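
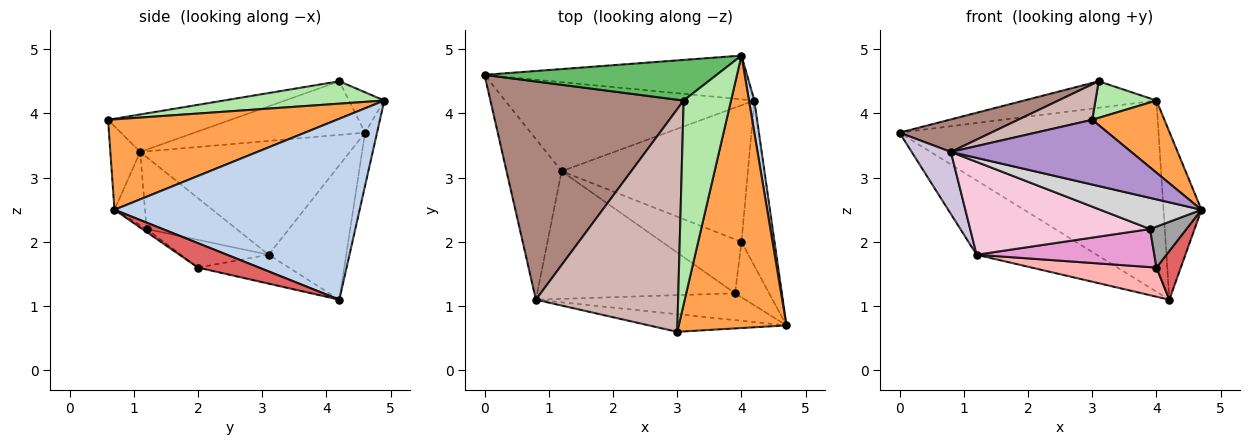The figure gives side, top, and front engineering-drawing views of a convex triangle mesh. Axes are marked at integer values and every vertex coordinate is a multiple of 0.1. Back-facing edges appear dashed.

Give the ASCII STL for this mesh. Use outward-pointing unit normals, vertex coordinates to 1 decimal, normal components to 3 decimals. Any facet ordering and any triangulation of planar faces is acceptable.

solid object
 facet normal -0.045 0.974 -0.223
  outer loop
   vertex 4.2 4.2 1.1
   vertex 0.0 4.6 3.7
   vertex 4.0 4.9 4.2
  endloop
 endfacet
 facet normal 0.988 0.153 0.029
  outer loop
   vertex 4.2 4.2 1.1
   vertex 4.0 4.9 4.2
   vertex 4.7 0.7 2.5
  endloop
 endfacet
 facet normal 0.630 -0.199 0.751
  outer loop
   vertex 3.0 0.6 3.9
   vertex 4.7 0.7 2.5
   vertex 4.0 4.9 4.2
  endloop
 endfacet
 facet normal -0.383 0.592 -0.709
  outer loop
   vertex 1.2 3.1 1.8
   vertex 0.0 4.6 3.7
   vertex 4.2 4.2 1.1
  endloop
 endfacet
 facet normal -0.144 0.541 0.829
  outer loop
   vertex 3.1 4.2 4.5
   vertex 4.0 4.9 4.2
   vertex 0.0 4.6 3.7
  endloop
 endfacet
 facet normal 0.422 -0.160 0.892
  outer loop
   vertex 3.1 4.2 4.5
   vertex 3.0 0.6 3.9
   vertex 4.0 4.9 4.2
  endloop
 endfacet
 facet normal 0.578 -0.230 -0.783
  outer loop
   vertex 4.0 2.0 1.6
   vertex 4.2 4.2 1.1
   vertex 4.7 0.7 2.5
  endloop
 endfacet
 facet normal -0.150 -0.206 -0.967
  outer loop
   vertex 4.0 2.0 1.6
   vertex 1.2 3.1 1.8
   vertex 4.2 4.2 1.1
  endloop
 endfacet
 facet normal -0.158 -0.953 -0.259
  outer loop
   vertex 0.8 1.1 3.4
   vertex 4.7 0.7 2.5
   vertex 3.0 0.6 3.9
  endloop
 endfacet
 facet normal -0.888 -0.166 -0.430
  outer loop
   vertex 0.8 1.1 3.4
   vertex 0.0 4.6 3.7
   vertex 1.2 3.1 1.8
  endloop
 endfacet
 facet normal -0.265 -0.142 0.954
  outer loop
   vertex 0.8 1.1 3.4
   vertex 3.1 4.2 4.5
   vertex 0.0 4.6 3.7
  endloop
 endfacet
 facet normal -0.252 -0.152 0.956
  outer loop
   vertex 0.8 1.1 3.4
   vertex 3.0 0.6 3.9
   vertex 3.1 4.2 4.5
  endloop
 endfacet
 facet normal -0.274 -0.555 -0.785
  outer loop
   vertex 3.9 1.2 2.2
   vertex 1.2 3.1 1.8
   vertex 4.0 2.0 1.6
  endloop
 endfacet
 facet normal -0.282 -0.564 -0.776
  outer loop
   vertex 3.9 1.2 2.2
   vertex 0.8 1.1 3.4
   vertex 1.2 3.1 1.8
  endloop
 endfacet
 facet normal -0.070 -0.593 -0.802
  outer loop
   vertex 3.9 1.2 2.2
   vertex 4.0 2.0 1.6
   vertex 4.7 0.7 2.5
  endloop
 endfacet
 facet normal -0.223 -0.738 -0.637
  outer loop
   vertex 3.9 1.2 2.2
   vertex 4.7 0.7 2.5
   vertex 0.8 1.1 3.4
  endloop
 endfacet
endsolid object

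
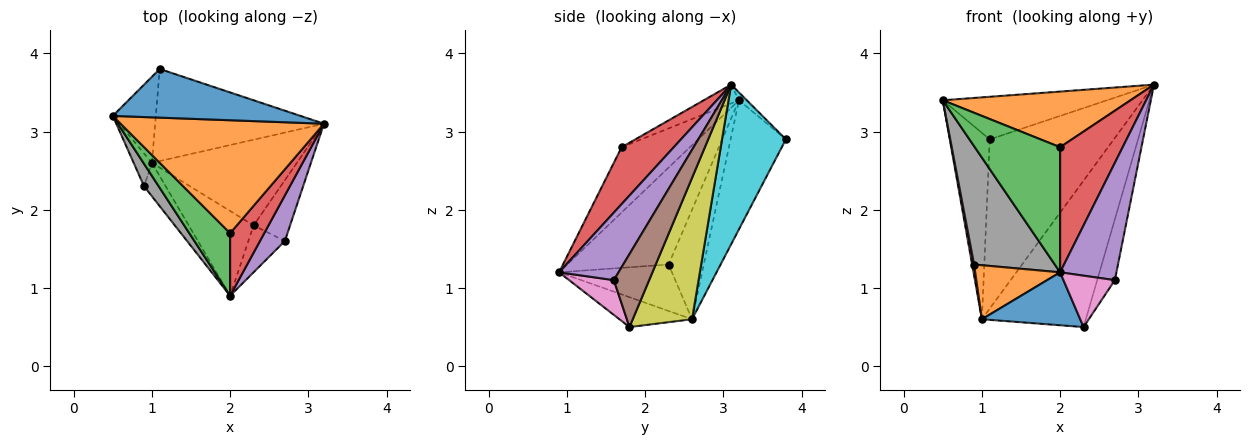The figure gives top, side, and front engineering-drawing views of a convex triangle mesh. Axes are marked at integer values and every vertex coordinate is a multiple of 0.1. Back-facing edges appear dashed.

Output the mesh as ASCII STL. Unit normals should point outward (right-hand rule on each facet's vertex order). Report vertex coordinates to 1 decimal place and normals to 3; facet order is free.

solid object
 facet normal -0.031 0.658 0.752
  outer loop
   vertex 1.1 3.8 2.9
   vertex 0.5 3.2 3.4
   vertex 3.2 3.1 3.6
  endloop
 endfacet
 facet normal -0.083 -0.440 0.894
  outer loop
   vertex 2.0 1.7 2.8
   vertex 3.2 3.1 3.6
   vertex 0.5 3.2 3.4
  endloop
 endfacet
 facet normal -0.582 -0.727 0.364
  outer loop
   vertex 2.0 1.7 2.8
   vertex 0.5 3.2 3.4
   vertex 2.0 0.9 1.2
  endloop
 endfacet
 facet normal 0.598 -0.717 0.359
  outer loop
   vertex 2.0 1.7 2.8
   vertex 2.0 0.9 1.2
   vertex 3.2 3.1 3.6
  endloop
 endfacet
 facet normal 0.701 -0.664 0.258
  outer loop
   vertex 2.7 1.6 1.1
   vertex 3.2 3.1 3.6
   vertex 2.0 0.9 1.2
  endloop
 endfacet
 facet normal 0.816 0.408 -0.408
  outer loop
   vertex 2.7 1.6 1.1
   vertex 2.3 1.8 0.5
   vertex 3.2 3.1 3.6
  endloop
 endfacet
 facet normal 0.540 -0.621 -0.567
  outer loop
   vertex 2.7 1.6 1.1
   vertex 2.0 0.9 1.2
   vertex 2.3 1.8 0.5
  endloop
 endfacet
 facet normal -0.777 -0.619 0.117
  outer loop
   vertex 0.9 2.3 1.3
   vertex 2.0 0.9 1.2
   vertex 0.5 3.2 3.4
  endloop
 endfacet
 facet normal 0.442 0.774 -0.453
  outer loop
   vertex 1.0 2.6 0.6
   vertex 3.2 3.1 3.6
   vertex 2.3 1.8 0.5
  endloop
 endfacet
 facet normal 0.412 0.800 -0.436
  outer loop
   vertex 1.0 2.6 0.6
   vertex 1.1 3.8 2.9
   vertex 3.2 3.1 3.6
  endloop
 endfacet
 facet normal -0.364 -0.493 -0.790
  outer loop
   vertex 1.0 2.6 0.6
   vertex 2.3 1.8 0.5
   vertex 2.0 0.9 1.2
  endloop
 endfacet
 facet normal -0.749 -0.564 -0.349
  outer loop
   vertex 1.0 2.6 0.6
   vertex 2.0 0.9 1.2
   vertex 0.9 2.3 1.3
  endloop
 endfacet
 facet normal -0.783 0.565 -0.261
  outer loop
   vertex 1.0 2.6 0.6
   vertex 0.5 3.2 3.4
   vertex 1.1 3.8 2.9
  endloop
 endfacet
 facet normal -0.985 -0.055 -0.164
  outer loop
   vertex 1.0 2.6 0.6
   vertex 0.9 2.3 1.3
   vertex 0.5 3.2 3.4
  endloop
 endfacet
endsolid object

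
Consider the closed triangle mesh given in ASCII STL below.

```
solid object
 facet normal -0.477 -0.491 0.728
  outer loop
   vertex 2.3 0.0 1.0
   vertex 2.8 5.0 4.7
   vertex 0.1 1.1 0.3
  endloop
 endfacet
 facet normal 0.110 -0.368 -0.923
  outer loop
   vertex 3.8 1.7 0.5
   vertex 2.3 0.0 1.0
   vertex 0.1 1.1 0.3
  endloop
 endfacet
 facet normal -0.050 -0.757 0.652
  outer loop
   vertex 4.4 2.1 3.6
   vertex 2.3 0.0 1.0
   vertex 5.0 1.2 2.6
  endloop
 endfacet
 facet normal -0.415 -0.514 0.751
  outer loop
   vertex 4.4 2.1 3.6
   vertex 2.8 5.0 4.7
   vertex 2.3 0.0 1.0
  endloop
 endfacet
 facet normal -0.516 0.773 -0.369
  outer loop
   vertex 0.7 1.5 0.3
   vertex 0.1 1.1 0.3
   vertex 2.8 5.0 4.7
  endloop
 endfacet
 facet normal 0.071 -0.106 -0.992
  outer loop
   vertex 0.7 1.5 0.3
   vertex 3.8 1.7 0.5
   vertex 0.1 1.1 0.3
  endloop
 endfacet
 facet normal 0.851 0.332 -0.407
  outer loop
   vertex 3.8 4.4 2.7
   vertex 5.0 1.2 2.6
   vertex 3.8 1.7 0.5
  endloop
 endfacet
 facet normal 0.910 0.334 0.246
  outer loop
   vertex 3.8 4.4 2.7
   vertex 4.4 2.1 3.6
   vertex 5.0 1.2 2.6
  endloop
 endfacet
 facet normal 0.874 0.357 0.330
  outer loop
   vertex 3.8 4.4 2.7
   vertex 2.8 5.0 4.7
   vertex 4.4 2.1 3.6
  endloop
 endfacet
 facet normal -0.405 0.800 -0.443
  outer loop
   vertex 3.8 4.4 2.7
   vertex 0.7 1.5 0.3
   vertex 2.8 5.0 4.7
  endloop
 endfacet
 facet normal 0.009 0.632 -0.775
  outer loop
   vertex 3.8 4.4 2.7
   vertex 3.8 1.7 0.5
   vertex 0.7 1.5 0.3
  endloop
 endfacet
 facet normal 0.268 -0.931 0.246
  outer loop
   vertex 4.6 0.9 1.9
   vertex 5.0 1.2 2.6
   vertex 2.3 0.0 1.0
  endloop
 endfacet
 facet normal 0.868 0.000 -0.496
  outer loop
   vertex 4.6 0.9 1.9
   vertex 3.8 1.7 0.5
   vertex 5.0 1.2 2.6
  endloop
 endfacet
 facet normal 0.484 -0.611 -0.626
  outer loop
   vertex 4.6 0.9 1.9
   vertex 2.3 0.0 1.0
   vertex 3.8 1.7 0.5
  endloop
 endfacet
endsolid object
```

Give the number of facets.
14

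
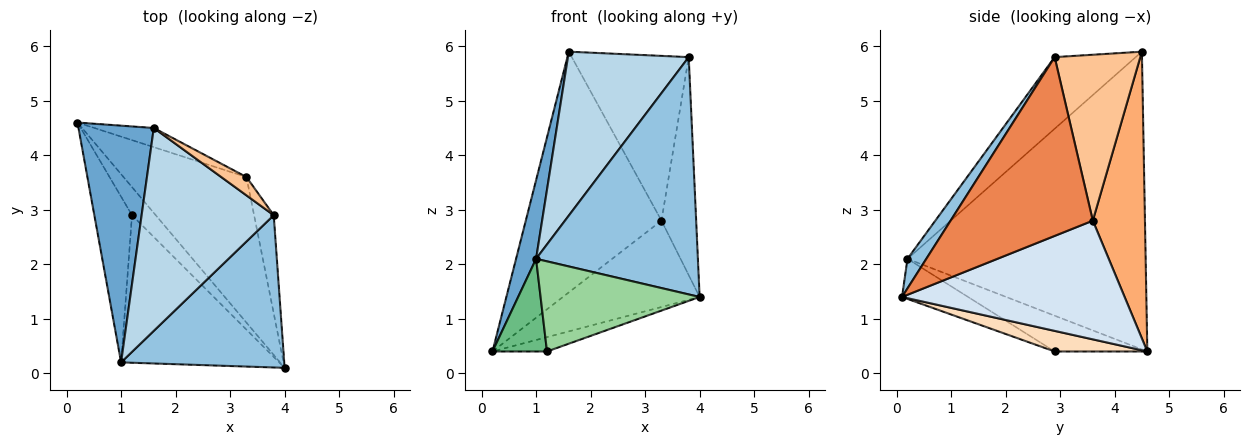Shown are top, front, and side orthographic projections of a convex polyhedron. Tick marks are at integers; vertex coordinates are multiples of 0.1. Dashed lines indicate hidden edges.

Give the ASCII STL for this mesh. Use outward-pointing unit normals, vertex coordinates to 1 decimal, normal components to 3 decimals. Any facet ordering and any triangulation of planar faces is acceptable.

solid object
 facet normal -0.966 -0.081 0.244
  outer loop
   vertex 1.0 0.2 2.1
   vertex 1.6 4.5 5.9
   vertex 0.2 4.6 0.4
  endloop
 endfacet
 facet normal 0.097 -0.838 0.537
  outer loop
   vertex 1.0 0.2 2.1
   vertex 4.0 0.1 1.4
   vertex 3.8 2.9 5.8
  endloop
 endfacet
 facet normal -0.389 -0.579 0.717
  outer loop
   vertex 1.0 0.2 2.1
   vertex 3.8 2.9 5.8
   vertex 1.6 4.5 5.9
  endloop
 endfacet
 facet normal 0.639 0.392 -0.662
  outer loop
   vertex 3.3 3.6 2.8
   vertex 4.0 0.1 1.4
   vertex 0.2 4.6 0.4
  endloop
 endfacet
 facet normal 0.966 0.236 -0.106
  outer loop
   vertex 3.3 3.6 2.8
   vertex 3.8 2.9 5.8
   vertex 4.0 0.1 1.4
  endloop
 endfacet
 facet normal 0.358 0.931 -0.074
  outer loop
   vertex 3.3 3.6 2.8
   vertex 0.2 4.6 0.4
   vertex 1.6 4.5 5.9
  endloop
 endfacet
 facet normal 0.588 0.804 0.089
  outer loop
   vertex 3.3 3.6 2.8
   vertex 1.6 4.5 5.9
   vertex 3.8 2.9 5.8
  endloop
 endfacet
 facet normal 0.611 0.360 -0.705
  outer loop
   vertex 1.2 2.9 0.4
   vertex 0.2 4.6 0.4
   vertex 4.0 0.1 1.4
  endloop
 endfacet
 facet normal -0.639 -0.376 -0.672
  outer loop
   vertex 1.2 2.9 0.4
   vertex 1.0 0.2 2.1
   vertex 0.2 4.6 0.4
  endloop
 endfacet
 facet normal -0.212 -0.509 -0.834
  outer loop
   vertex 1.2 2.9 0.4
   vertex 4.0 0.1 1.4
   vertex 1.0 0.2 2.1
  endloop
 endfacet
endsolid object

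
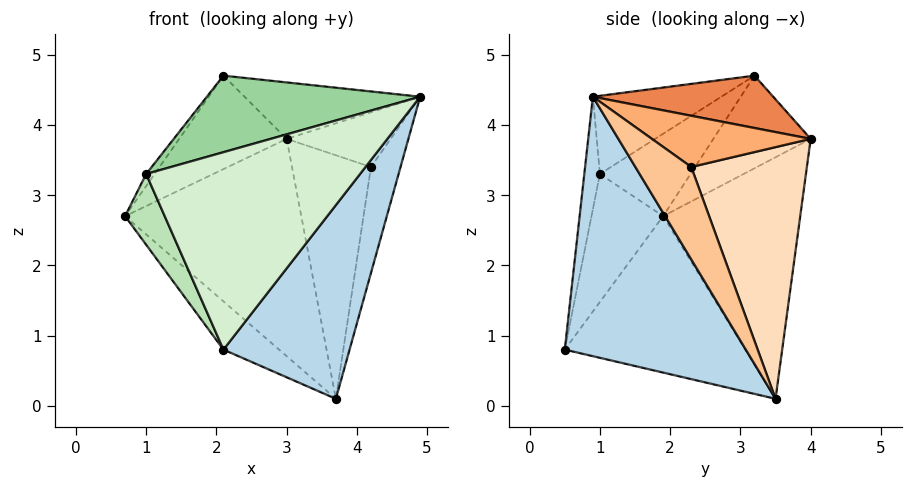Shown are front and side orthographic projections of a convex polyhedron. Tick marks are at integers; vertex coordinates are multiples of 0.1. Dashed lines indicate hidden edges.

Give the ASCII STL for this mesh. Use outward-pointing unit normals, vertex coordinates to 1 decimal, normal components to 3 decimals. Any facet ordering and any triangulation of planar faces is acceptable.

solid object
 facet normal -0.599 0.770 -0.217
  outer loop
   vertex 3.7 3.5 0.1
   vertex 0.7 1.9 2.7
   vertex 3.0 4.0 3.8
  endloop
 endfacet
 facet normal -0.703 0.217 -0.678
  outer loop
   vertex 2.1 0.5 0.8
   vertex 0.7 1.9 2.7
   vertex 3.7 3.5 0.1
  endloop
 endfacet
 facet normal 0.711 -0.496 -0.498
  outer loop
   vertex 2.1 0.5 0.8
   vertex 3.7 3.5 0.1
   vertex 4.9 0.9 4.4
  endloop
 endfacet
 facet normal -0.671 0.741 -0.012
  outer loop
   vertex 2.1 3.2 4.7
   vertex 3.0 4.0 3.8
   vertex 0.7 1.9 2.7
  endloop
 endfacet
 facet normal 0.429 0.418 0.801
  outer loop
   vertex 2.1 3.2 4.7
   vertex 4.9 0.9 4.4
   vertex 3.0 4.0 3.8
  endloop
 endfacet
 facet normal 0.823 0.539 0.178
  outer loop
   vertex 4.2 2.3 3.4
   vertex 3.0 4.0 3.8
   vertex 4.9 0.9 4.4
  endloop
 endfacet
 facet normal 0.883 0.467 0.036
  outer loop
   vertex 4.2 2.3 3.4
   vertex 4.9 0.9 4.4
   vertex 3.7 3.5 0.1
  endloop
 endfacet
 facet normal 0.823 0.562 0.080
  outer loop
   vertex 4.2 2.3 3.4
   vertex 3.7 3.5 0.1
   vertex 3.0 4.0 3.8
  endloop
 endfacet
 facet normal -0.840 0.078 0.537
  outer loop
   vertex 1.0 1.0 3.3
   vertex 2.1 3.2 4.7
   vertex 0.7 1.9 2.7
  endloop
 endfacet
 facet normal -0.256 -0.425 0.868
  outer loop
   vertex 1.0 1.0 3.3
   vertex 4.9 0.9 4.4
   vertex 2.1 3.2 4.7
  endloop
 endfacet
 facet normal -0.841 -0.465 -0.277
  outer loop
   vertex 1.0 1.0 3.3
   vertex 0.7 1.9 2.7
   vertex 2.1 0.5 0.8
  endloop
 endfacet
 facet normal -0.072 -0.984 0.165
  outer loop
   vertex 1.0 1.0 3.3
   vertex 2.1 0.5 0.8
   vertex 4.9 0.9 4.4
  endloop
 endfacet
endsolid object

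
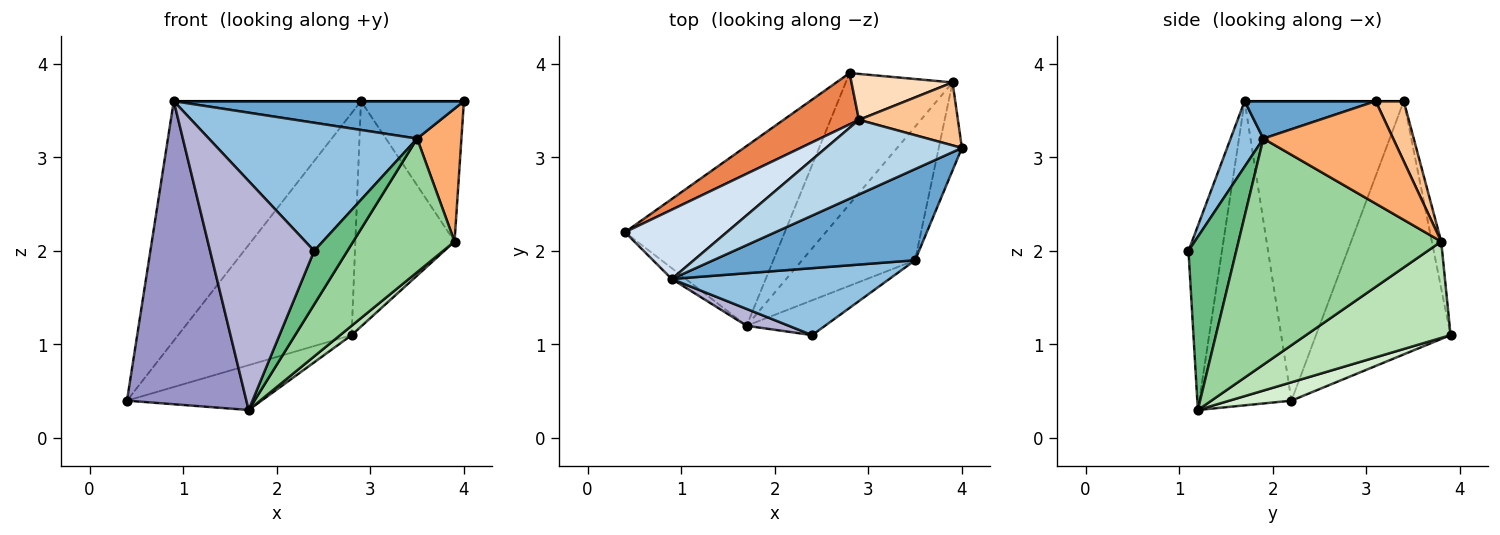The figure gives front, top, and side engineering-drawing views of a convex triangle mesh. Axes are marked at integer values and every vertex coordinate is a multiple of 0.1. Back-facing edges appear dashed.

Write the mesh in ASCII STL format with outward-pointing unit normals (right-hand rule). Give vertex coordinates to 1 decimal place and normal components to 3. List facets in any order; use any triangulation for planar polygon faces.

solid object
 facet normal 0.169 -0.374 0.912
  outer loop
   vertex 3.5 1.9 3.2
   vertex 4.0 3.1 3.6
   vertex 0.9 1.7 3.6
  endloop
 endfacet
 facet normal 0.138 -0.878 0.459
  outer loop
   vertex 3.5 1.9 3.2
   vertex 0.9 1.7 3.6
   vertex 2.4 1.1 2.0
  endloop
 endfacet
 facet normal 0.000 0.000 1.000
  outer loop
   vertex 2.9 3.4 3.6
   vertex 0.9 1.7 3.6
   vertex 4.0 3.1 3.6
  endloop
 endfacet
 facet normal -0.632 0.744 0.215
  outer loop
   vertex 2.9 3.4 3.6
   vertex 0.4 2.2 0.4
   vertex 0.9 1.7 3.6
  endloop
 endfacet
 facet normal -0.603 0.777 0.180
  outer loop
   vertex 2.9 3.4 3.6
   vertex 2.8 3.9 1.1
   vertex 0.4 2.2 0.4
  endloop
 endfacet
 facet normal 0.925 -0.316 -0.209
  outer loop
   vertex 3.9 3.8 2.1
   vertex 4.0 3.1 3.6
   vertex 3.5 1.9 3.2
  endloop
 endfacet
 facet normal 0.241 0.885 0.397
  outer loop
   vertex 3.9 3.8 2.1
   vertex 2.9 3.4 3.6
   vertex 4.0 3.1 3.6
  endloop
 endfacet
 facet normal -0.092 0.976 0.199
  outer loop
   vertex 3.9 3.8 2.1
   vertex 2.8 3.9 1.1
   vertex 2.9 3.4 3.6
  endloop
 endfacet
 facet normal 0.769 -0.535 -0.348
  outer loop
   vertex 1.7 1.2 0.3
   vertex 3.5 1.9 3.2
   vertex 2.4 1.1 2.0
  endloop
 endfacet
 facet normal 0.816 -0.408 -0.408
  outer loop
   vertex 1.7 1.2 0.3
   vertex 3.9 3.8 2.1
   vertex 3.5 1.9 3.2
  endloop
 endfacet
 facet normal 0.669 -0.053 -0.741
  outer loop
   vertex 1.7 1.2 0.3
   vertex 2.8 3.9 1.1
   vertex 3.9 3.8 2.1
  endloop
 endfacet
 facet normal 0.111 0.241 -0.964
  outer loop
   vertex 1.7 1.2 0.3
   vertex 0.4 2.2 0.4
   vertex 2.8 3.9 1.1
  endloop
 endfacet
 facet normal -0.611 -0.791 -0.028
  outer loop
   vertex 1.7 1.2 0.3
   vertex 0.9 1.7 3.6
   vertex 0.4 2.2 0.4
  endloop
 endfacet
 facet normal -0.305 -0.950 0.070
  outer loop
   vertex 1.7 1.2 0.3
   vertex 2.4 1.1 2.0
   vertex 0.9 1.7 3.6
  endloop
 endfacet
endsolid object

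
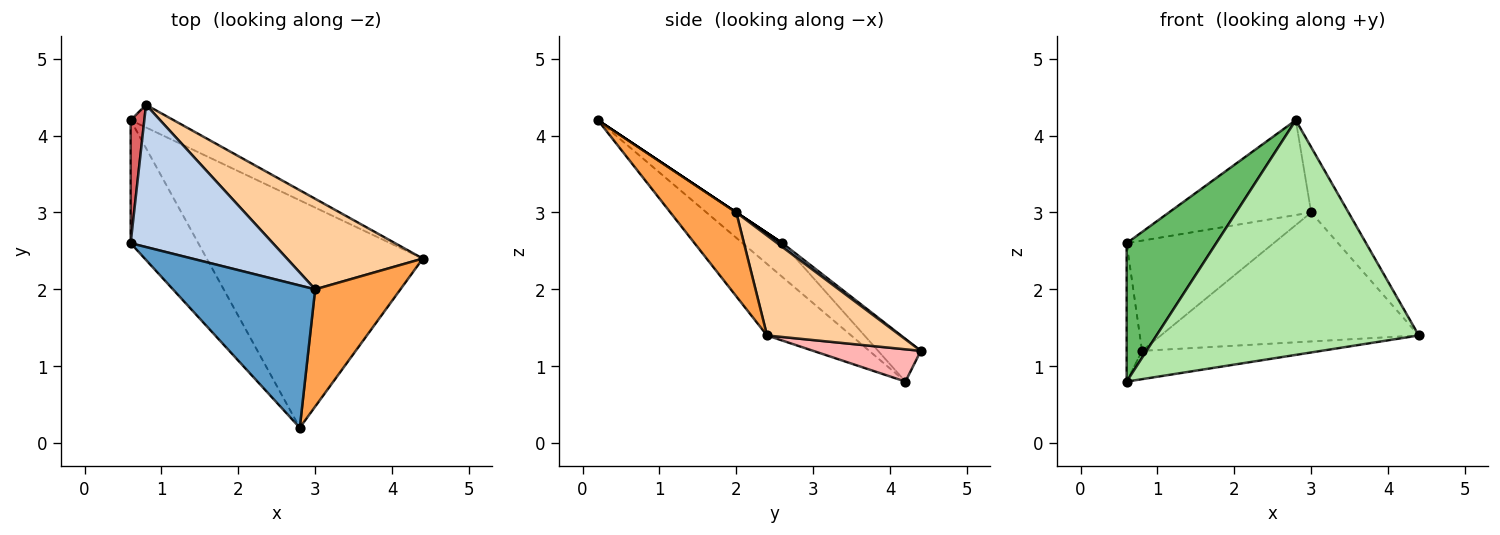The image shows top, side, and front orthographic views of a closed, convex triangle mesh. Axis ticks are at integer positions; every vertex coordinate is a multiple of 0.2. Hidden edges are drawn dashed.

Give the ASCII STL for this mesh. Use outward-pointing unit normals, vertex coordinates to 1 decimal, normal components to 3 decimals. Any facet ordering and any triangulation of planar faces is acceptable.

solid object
 facet normal 0.000 0.555 0.832
  outer loop
   vertex 3.0 2.0 3.0
   vertex 0.6 2.6 2.6
   vertex 2.8 0.2 4.2
  endloop
 endfacet
 facet normal 0.021 0.612 0.790
  outer loop
   vertex 3.0 2.0 3.0
   vertex 0.8 4.4 1.2
   vertex 0.6 2.6 2.6
  endloop
 endfacet
 facet normal 0.652 0.369 0.663
  outer loop
   vertex 3.0 2.0 3.0
   vertex 2.8 0.2 4.2
   vertex 4.4 2.4 1.4
  endloop
 endfacet
 facet normal 0.389 0.754 0.529
  outer loop
   vertex 3.0 2.0 3.0
   vertex 4.4 2.4 1.4
   vertex 0.8 4.4 1.2
  endloop
 endfacet
 facet normal -0.315 -0.709 -0.630
  outer loop
   vertex 0.6 4.2 0.8
   vertex 2.8 0.2 4.2
   vertex 0.6 2.6 2.6
  endloop
 endfacet
 facet normal -0.224 -0.700 -0.678
  outer loop
   vertex 0.6 4.2 0.8
   vertex 4.4 2.4 1.4
   vertex 2.8 0.2 4.2
  endloop
 endfacet
 facet normal -0.901 0.324 0.288
  outer loop
   vertex 0.6 4.2 0.8
   vertex 0.6 2.6 2.6
   vertex 0.8 4.4 1.2
  endloop
 endfacet
 facet normal 0.424 0.707 -0.566
  outer loop
   vertex 0.6 4.2 0.8
   vertex 0.8 4.4 1.2
   vertex 4.4 2.4 1.4
  endloop
 endfacet
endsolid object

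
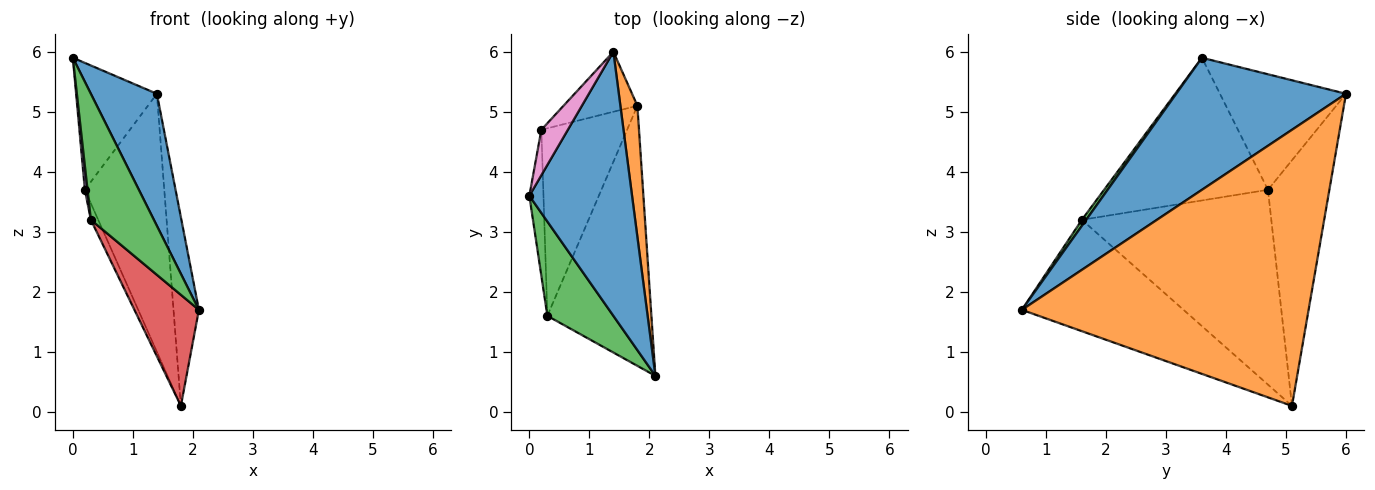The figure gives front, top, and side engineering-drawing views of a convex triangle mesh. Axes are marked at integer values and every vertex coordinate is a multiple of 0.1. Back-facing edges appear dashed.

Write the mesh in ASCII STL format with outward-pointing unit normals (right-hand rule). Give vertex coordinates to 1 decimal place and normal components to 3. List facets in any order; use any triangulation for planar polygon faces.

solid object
 facet normal 0.755 -0.293 0.587
  outer loop
   vertex 1.4 6.0 5.3
   vertex 0.0 3.6 5.9
   vertex 2.1 0.6 1.7
  endloop
 endfacet
 facet normal 0.994 0.088 0.061
  outer loop
   vertex 1.8 5.1 0.1
   vertex 1.4 6.0 5.3
   vertex 2.1 0.6 1.7
  endloop
 endfacet
 facet normal 0.054 -0.799 0.598
  outer loop
   vertex 0.3 1.6 3.2
   vertex 2.1 0.6 1.7
   vertex 0.0 3.6 5.9
  endloop
 endfacet
 facet normal -0.702 -0.280 -0.655
  outer loop
   vertex 0.3 1.6 3.2
   vertex 1.8 5.1 0.1
   vertex 2.1 0.6 1.7
  endloop
 endfacet
 facet normal -0.995 -0.016 -0.099
  outer loop
   vertex 0.2 4.7 3.7
   vertex 0.3 1.6 3.2
   vertex 0.0 3.6 5.9
  endloop
 endfacet
 facet normal -0.915 0.035 -0.403
  outer loop
   vertex 0.2 4.7 3.7
   vertex 1.8 5.1 0.1
   vertex 0.3 1.6 3.2
  endloop
 endfacet
 facet normal -0.827 0.530 0.190
  outer loop
   vertex 0.2 4.7 3.7
   vertex 0.0 3.6 5.9
   vertex 1.4 6.0 5.3
  endloop
 endfacet
 facet normal -0.602 0.778 -0.181
  outer loop
   vertex 0.2 4.7 3.7
   vertex 1.4 6.0 5.3
   vertex 1.8 5.1 0.1
  endloop
 endfacet
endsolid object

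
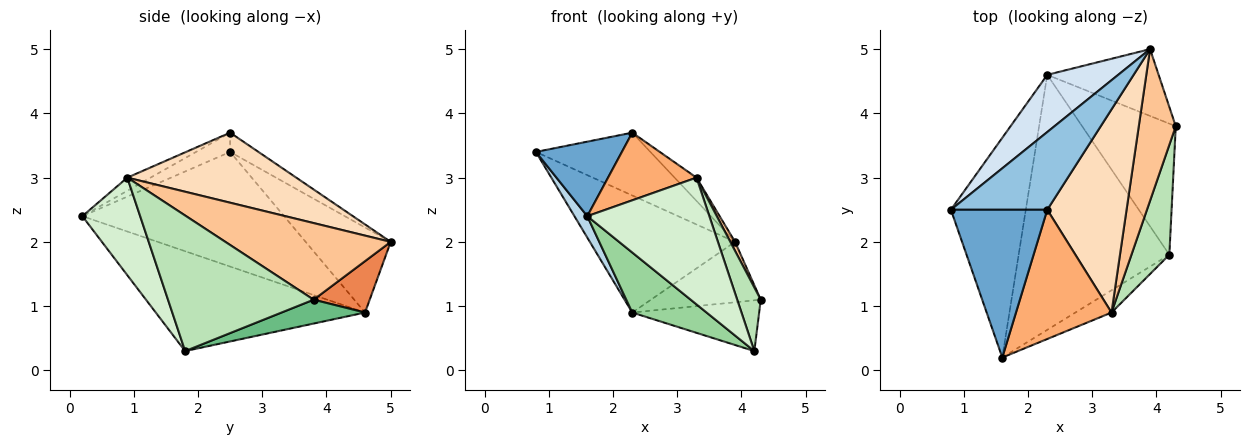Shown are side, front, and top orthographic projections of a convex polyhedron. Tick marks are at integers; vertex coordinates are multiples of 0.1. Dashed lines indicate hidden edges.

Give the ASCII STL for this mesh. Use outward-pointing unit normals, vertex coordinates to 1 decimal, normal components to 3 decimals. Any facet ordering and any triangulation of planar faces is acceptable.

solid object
 facet normal -0.176 -0.443 0.879
  outer loop
   vertex 2.3 2.5 3.7
   vertex 0.8 2.5 3.4
   vertex 1.6 0.2 2.4
  endloop
 endfacet
 facet normal -0.154 0.621 0.769
  outer loop
   vertex 3.9 5.0 2.0
   vertex 0.8 2.5 3.4
   vertex 2.3 2.5 3.7
  endloop
 endfacet
 facet normal -0.836 -0.053 -0.546
  outer loop
   vertex 2.3 4.6 0.9
   vertex 1.6 0.2 2.4
   vertex 0.8 2.5 3.4
  endloop
 endfacet
 facet normal -0.466 0.795 0.388
  outer loop
   vertex 2.3 4.6 0.9
   vertex 0.8 2.5 3.4
   vertex 3.9 5.0 2.0
  endloop
 endfacet
 facet normal 0.324 0.634 -0.702
  outer loop
   vertex 2.3 4.6 0.9
   vertex 3.9 5.0 2.0
   vertex 4.3 3.8 1.1
  endloop
 endfacet
 facet normal -0.121 -0.460 0.879
  outer loop
   vertex 3.3 0.9 3.0
   vertex 2.3 2.5 3.7
   vertex 1.6 0.2 2.4
  endloop
 endfacet
 facet normal 0.900 -0.026 0.435
  outer loop
   vertex 3.3 0.9 3.0
   vertex 4.3 3.8 1.1
   vertex 3.9 5.0 2.0
  endloop
 endfacet
 facet normal 0.660 0.086 0.747
  outer loop
   vertex 3.3 0.9 3.0
   vertex 3.9 5.0 2.0
   vertex 2.3 2.5 3.7
  endloop
 endfacet
 facet normal 0.231 0.351 -0.907
  outer loop
   vertex 4.2 1.8 0.3
   vertex 2.3 4.6 0.9
   vertex 4.3 3.8 1.1
  endloop
 endfacet
 facet normal -0.542 -0.193 -0.818
  outer loop
   vertex 4.2 1.8 0.3
   vertex 1.6 0.2 2.4
   vertex 2.3 4.6 0.9
  endloop
 endfacet
 facet normal 0.952 -0.154 0.266
  outer loop
   vertex 4.2 1.8 0.3
   vertex 4.3 3.8 1.1
   vertex 3.3 0.9 3.0
  endloop
 endfacet
 facet normal 0.423 -0.893 -0.157
  outer loop
   vertex 4.2 1.8 0.3
   vertex 3.3 0.9 3.0
   vertex 1.6 0.2 2.4
  endloop
 endfacet
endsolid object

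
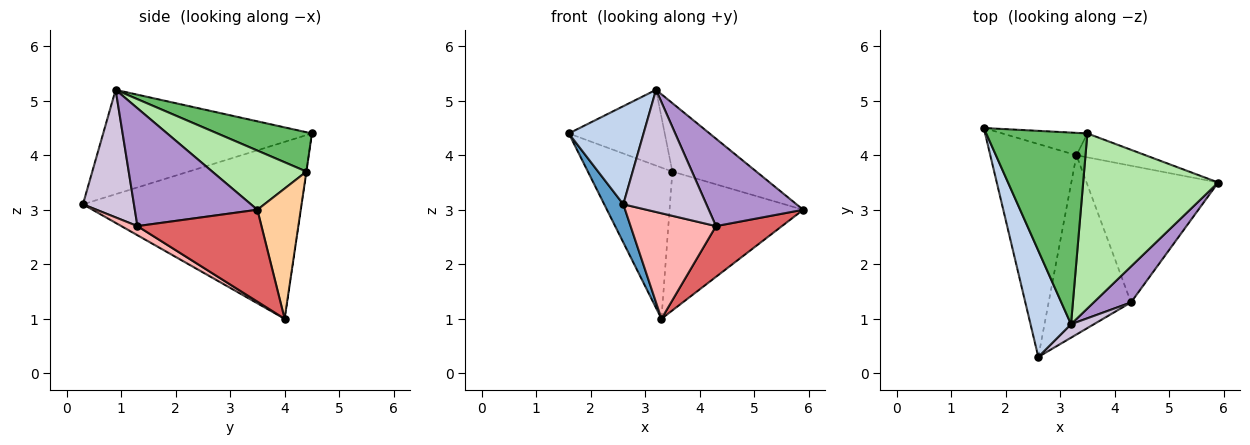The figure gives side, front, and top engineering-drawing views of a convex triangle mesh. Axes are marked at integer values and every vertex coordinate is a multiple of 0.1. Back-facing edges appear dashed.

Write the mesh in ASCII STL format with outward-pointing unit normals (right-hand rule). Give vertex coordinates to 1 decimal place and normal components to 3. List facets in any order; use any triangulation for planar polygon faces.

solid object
 facet normal -0.896 -0.078 -0.437
  outer loop
   vertex 3.3 4.0 1.0
   vertex 2.6 0.3 3.1
   vertex 1.6 4.5 4.4
  endloop
 endfacet
 facet normal -0.884 -0.317 0.343
  outer loop
   vertex 3.2 0.9 5.2
   vertex 1.6 4.5 4.4
   vertex 2.6 0.3 3.1
  endloop
 endfacet
 facet normal -0.002 0.989 -0.146
  outer loop
   vertex 3.5 4.4 3.7
   vertex 3.3 4.0 1.0
   vertex 1.6 4.5 4.4
  endloop
 endfacet
 facet normal 0.305 0.939 -0.162
  outer loop
   vertex 3.5 4.4 3.7
   vertex 5.9 3.5 3.0
   vertex 3.3 4.0 1.0
  endloop
 endfacet
 facet normal 0.340 0.346 0.874
  outer loop
   vertex 3.5 4.4 3.7
   vertex 1.6 4.5 4.4
   vertex 3.2 0.9 5.2
  endloop
 endfacet
 facet normal 0.378 0.337 0.862
  outer loop
   vertex 3.5 4.4 3.7
   vertex 3.2 0.9 5.2
   vertex 5.9 3.5 3.0
  endloop
 endfacet
 facet normal 0.547 -0.291 -0.785
  outer loop
   vertex 4.3 1.3 2.7
   vertex 3.3 4.0 1.0
   vertex 5.9 3.5 3.0
  endloop
 endfacet
 facet normal 0.095 -0.505 -0.858
  outer loop
   vertex 4.3 1.3 2.7
   vertex 2.6 0.3 3.1
   vertex 3.3 4.0 1.0
  endloop
 endfacet
 facet normal 0.768 -0.592 0.243
  outer loop
   vertex 4.3 1.3 2.7
   vertex 5.9 3.5 3.0
   vertex 3.2 0.9 5.2
  endloop
 endfacet
 facet normal 0.521 -0.848 0.094
  outer loop
   vertex 4.3 1.3 2.7
   vertex 3.2 0.9 5.2
   vertex 2.6 0.3 3.1
  endloop
 endfacet
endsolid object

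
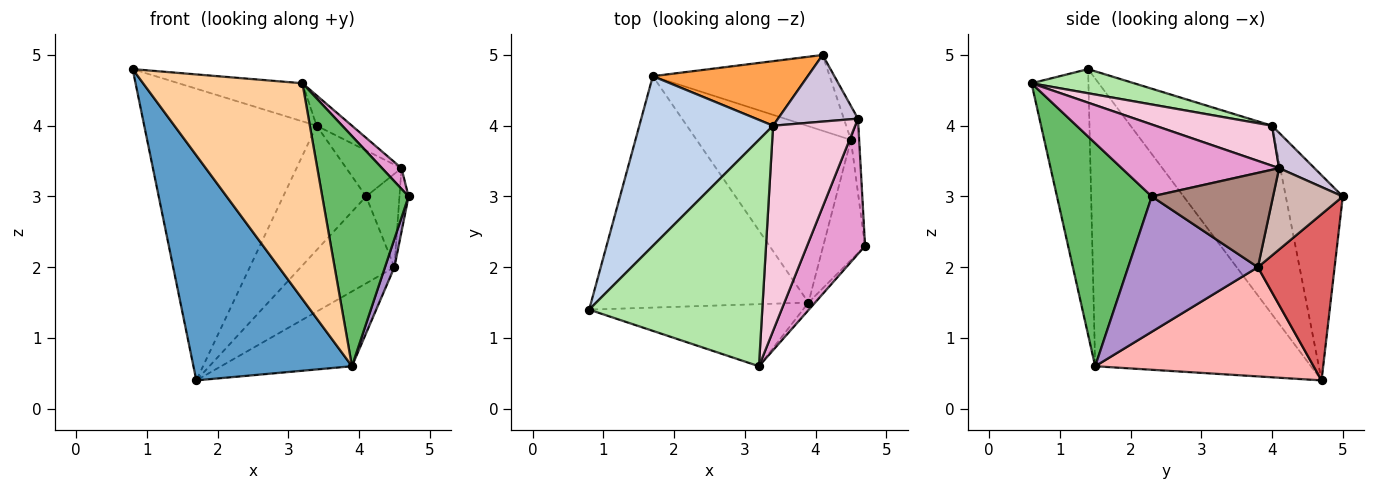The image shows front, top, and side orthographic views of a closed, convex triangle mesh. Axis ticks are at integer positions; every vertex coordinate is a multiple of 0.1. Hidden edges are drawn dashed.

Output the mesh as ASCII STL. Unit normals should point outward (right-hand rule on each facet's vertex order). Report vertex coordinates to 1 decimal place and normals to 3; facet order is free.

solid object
 facet normal -0.688 -0.506 -0.520
  outer loop
   vertex 3.9 1.5 0.6
   vertex 0.8 1.4 4.8
   vertex 1.7 4.7 0.4
  endloop
 endfacet
 facet normal -0.579 0.705 0.410
  outer loop
   vertex 3.4 4.0 4.0
   vertex 1.7 4.7 0.4
   vertex 0.8 1.4 4.8
  endloop
 endfacet
 facet normal -0.521 0.758 0.393
  outer loop
   vertex 3.4 4.0 4.0
   vertex 4.1 5.0 3.0
   vertex 1.7 4.7 0.4
  endloop
 endfacet
 facet normal -0.325 -0.909 -0.261
  outer loop
   vertex 3.2 0.6 4.6
   vertex 0.8 1.4 4.8
   vertex 3.9 1.5 0.6
  endloop
 endfacet
 facet normal 0.739 -0.673 -0.022
  outer loop
   vertex 3.2 0.6 4.6
   vertex 3.9 1.5 0.6
   vertex 4.7 2.3 3.0
  endloop
 endfacet
 facet normal 0.136 0.164 0.977
  outer loop
   vertex 3.2 0.6 4.6
   vertex 3.4 4.0 4.0
   vertex 0.8 1.4 4.8
  endloop
 endfacet
 facet normal 0.526 0.641 -0.559
  outer loop
   vertex 4.5 3.8 2.0
   vertex 1.7 4.7 0.4
   vertex 4.1 5.0 3.0
  endloop
 endfacet
 facet normal 0.546 0.327 -0.771
  outer loop
   vertex 4.5 3.8 2.0
   vertex 3.9 1.5 0.6
   vertex 1.7 4.7 0.4
  endloop
 endfacet
 facet normal 0.953 -0.069 -0.295
  outer loop
   vertex 4.5 3.8 2.0
   vertex 4.7 2.3 3.0
   vertex 3.9 1.5 0.6
  endloop
 endfacet
 facet normal 0.342 0.534 0.773
  outer loop
   vertex 4.6 4.1 3.4
   vertex 4.1 5.0 3.0
   vertex 3.4 4.0 4.0
  endloop
 endfacet
 facet normal 0.993 0.075 -0.087
  outer loop
   vertex 4.6 4.1 3.4
   vertex 4.7 2.3 3.0
   vertex 4.5 3.8 2.0
  endloop
 endfacet
 facet normal 0.891 0.426 -0.155
  outer loop
   vertex 4.6 4.1 3.4
   vertex 4.5 3.8 2.0
   vertex 4.1 5.0 3.0
  endloop
 endfacet
 facet normal 0.775 -0.096 0.625
  outer loop
   vertex 4.6 4.1 3.4
   vertex 3.2 0.6 4.6
   vertex 4.7 2.3 3.0
  endloop
 endfacet
 facet normal 0.435 0.132 0.891
  outer loop
   vertex 4.6 4.1 3.4
   vertex 3.4 4.0 4.0
   vertex 3.2 0.6 4.6
  endloop
 endfacet
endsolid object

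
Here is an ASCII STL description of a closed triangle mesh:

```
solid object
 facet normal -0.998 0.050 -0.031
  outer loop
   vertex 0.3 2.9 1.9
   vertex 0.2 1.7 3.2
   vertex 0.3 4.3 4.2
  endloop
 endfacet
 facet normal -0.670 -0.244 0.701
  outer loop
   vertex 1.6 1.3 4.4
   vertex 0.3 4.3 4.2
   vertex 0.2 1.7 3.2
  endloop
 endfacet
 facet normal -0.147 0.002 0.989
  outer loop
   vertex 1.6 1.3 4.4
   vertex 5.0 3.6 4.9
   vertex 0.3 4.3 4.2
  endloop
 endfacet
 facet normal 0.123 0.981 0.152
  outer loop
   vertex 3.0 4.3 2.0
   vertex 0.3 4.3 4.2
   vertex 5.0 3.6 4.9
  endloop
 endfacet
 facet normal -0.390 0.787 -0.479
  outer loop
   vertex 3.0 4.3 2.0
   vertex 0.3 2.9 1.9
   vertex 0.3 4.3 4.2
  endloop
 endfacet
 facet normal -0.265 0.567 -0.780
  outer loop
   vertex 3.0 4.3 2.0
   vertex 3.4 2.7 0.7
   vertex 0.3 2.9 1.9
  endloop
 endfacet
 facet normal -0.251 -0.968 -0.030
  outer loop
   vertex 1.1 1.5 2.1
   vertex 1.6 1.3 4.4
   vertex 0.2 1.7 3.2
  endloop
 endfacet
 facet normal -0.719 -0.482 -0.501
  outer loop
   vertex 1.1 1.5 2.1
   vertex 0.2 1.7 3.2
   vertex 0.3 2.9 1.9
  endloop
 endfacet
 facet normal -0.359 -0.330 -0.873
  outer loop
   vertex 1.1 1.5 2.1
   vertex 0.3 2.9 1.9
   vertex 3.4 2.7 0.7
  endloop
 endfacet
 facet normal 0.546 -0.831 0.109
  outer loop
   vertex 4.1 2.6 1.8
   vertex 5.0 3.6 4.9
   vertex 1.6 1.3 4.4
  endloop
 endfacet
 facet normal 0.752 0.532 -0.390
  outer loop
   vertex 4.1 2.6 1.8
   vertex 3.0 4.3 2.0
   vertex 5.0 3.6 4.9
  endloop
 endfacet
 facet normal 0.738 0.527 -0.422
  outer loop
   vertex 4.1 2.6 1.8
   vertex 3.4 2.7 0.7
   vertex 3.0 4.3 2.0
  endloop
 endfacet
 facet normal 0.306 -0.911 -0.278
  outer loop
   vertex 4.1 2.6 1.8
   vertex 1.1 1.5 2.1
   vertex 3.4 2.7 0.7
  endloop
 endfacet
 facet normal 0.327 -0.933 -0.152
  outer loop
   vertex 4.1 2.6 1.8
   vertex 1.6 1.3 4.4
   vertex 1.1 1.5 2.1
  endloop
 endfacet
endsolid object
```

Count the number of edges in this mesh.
21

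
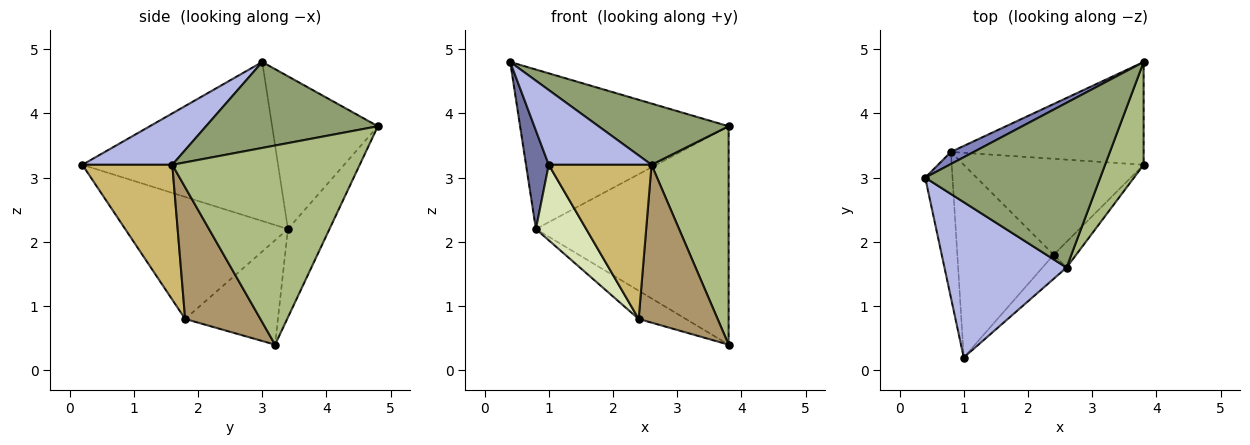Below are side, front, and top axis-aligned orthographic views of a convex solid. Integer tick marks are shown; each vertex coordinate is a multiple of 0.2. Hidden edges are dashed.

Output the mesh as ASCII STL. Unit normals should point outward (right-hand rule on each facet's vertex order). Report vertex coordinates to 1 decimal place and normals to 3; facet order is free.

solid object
 facet normal -0.979 -0.114 -0.168
  outer loop
   vertex 0.8 3.4 2.2
   vertex 1.0 0.2 3.2
   vertex 0.4 3.0 4.8
  endloop
 endfacet
 facet normal -0.451 0.890 0.067
  outer loop
   vertex 0.8 3.4 2.2
   vertex 0.4 3.0 4.8
   vertex 3.8 4.8 3.8
  endloop
 endfacet
 facet normal -0.192 0.888 -0.418
  outer loop
   vertex 0.8 3.4 2.2
   vertex 3.8 4.8 3.8
   vertex 3.8 3.2 0.4
  endloop
 endfacet
 facet normal 0.355 -0.405 0.842
  outer loop
   vertex 2.6 1.6 3.2
   vertex 0.4 3.0 4.8
   vertex 1.0 0.2 3.2
  endloop
 endfacet
 facet normal 0.418 -0.316 0.852
  outer loop
   vertex 2.6 1.6 3.2
   vertex 3.8 4.8 3.8
   vertex 0.4 3.0 4.8
  endloop
 endfacet
 facet normal 0.910 -0.374 0.176
  outer loop
   vertex 2.6 1.6 3.2
   vertex 3.8 3.2 0.4
   vertex 3.8 4.8 3.8
  endloop
 endfacet
 facet normal -0.486 0.247 -0.838
  outer loop
   vertex 2.4 1.8 0.8
   vertex 0.8 3.4 2.2
   vertex 3.8 3.2 0.4
  endloop
 endfacet
 facet normal -0.763 -0.236 -0.602
  outer loop
   vertex 2.4 1.8 0.8
   vertex 1.0 0.2 3.2
   vertex 0.8 3.4 2.2
  endloop
 endfacet
 facet normal 0.685 -0.719 -0.117
  outer loop
   vertex 2.4 1.8 0.8
   vertex 3.8 3.2 0.4
   vertex 2.6 1.6 3.2
  endloop
 endfacet
 facet normal 0.654 -0.747 -0.117
  outer loop
   vertex 2.4 1.8 0.8
   vertex 2.6 1.6 3.2
   vertex 1.0 0.2 3.2
  endloop
 endfacet
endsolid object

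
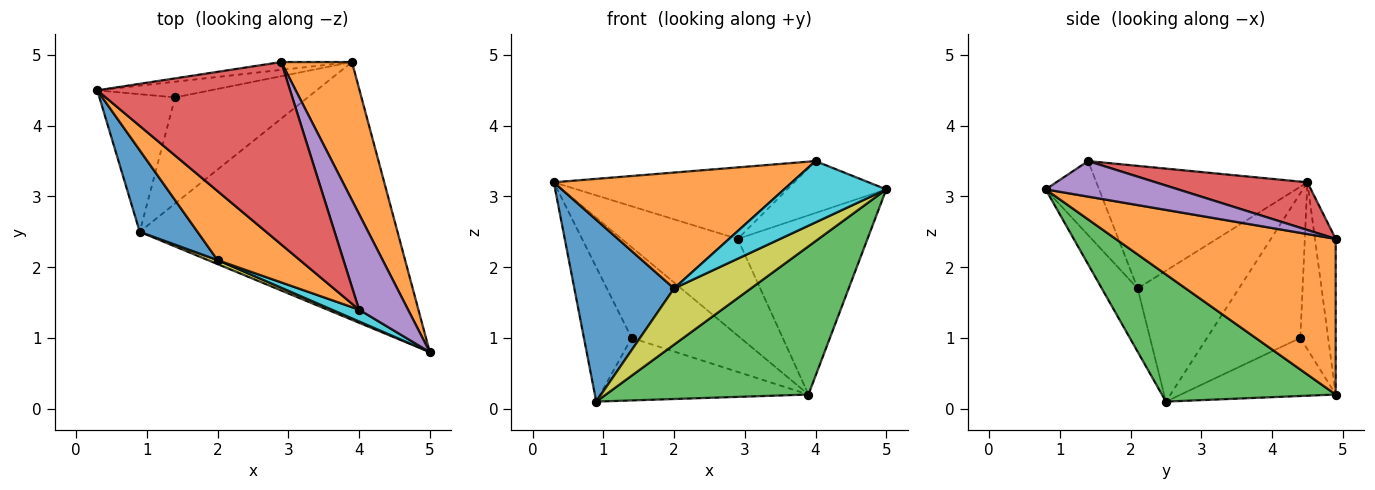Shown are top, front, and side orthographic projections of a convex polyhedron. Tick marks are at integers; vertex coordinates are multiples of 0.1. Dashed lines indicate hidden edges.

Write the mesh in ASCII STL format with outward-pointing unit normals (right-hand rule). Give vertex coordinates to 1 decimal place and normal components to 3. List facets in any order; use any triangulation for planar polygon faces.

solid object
 facet normal -0.176 0.981 -0.080
  outer loop
   vertex 3.9 4.9 0.2
   vertex 0.3 4.5 3.2
   vertex 2.9 4.9 2.4
  endloop
 endfacet
 facet normal 0.802 0.473 0.365
  outer loop
   vertex 3.9 4.9 0.2
   vertex 2.9 4.9 2.4
   vertex 5.0 0.8 3.1
  endloop
 endfacet
 facet normal 0.393 -0.458 -0.797
  outer loop
   vertex 3.9 4.9 0.2
   vertex 5.0 0.8 3.1
   vertex 0.9 2.5 0.1
  endloop
 endfacet
 facet normal 0.224 0.356 0.907
  outer loop
   vertex 4.0 1.4 3.5
   vertex 2.9 4.9 2.4
   vertex 0.3 4.5 3.2
  endloop
 endfacet
 facet normal 0.538 0.402 0.741
  outer loop
   vertex 4.0 1.4 3.5
   vertex 5.0 0.8 3.1
   vertex 2.9 4.9 2.4
  endloop
 endfacet
 facet normal -0.807 0.412 -0.422
  outer loop
   vertex 1.4 4.4 1.0
   vertex 0.9 2.5 0.1
   vertex 0.3 4.5 3.2
  endloop
 endfacet
 facet normal -0.244 0.956 -0.165
  outer loop
   vertex 1.4 4.4 1.0
   vertex 0.3 4.5 3.2
   vertex 3.9 4.9 0.2
  endloop
 endfacet
 facet normal -0.353 0.475 -0.806
  outer loop
   vertex 1.4 4.4 1.0
   vertex 3.9 4.9 0.2
   vertex 0.9 2.5 0.1
  endloop
 endfacet
 facet normal -0.422 -0.904 0.064
  outer loop
   vertex 2.0 2.1 1.7
   vertex 0.9 2.5 0.1
   vertex 5.0 0.8 3.1
  endloop
 endfacet
 facet normal -0.457 -0.874 0.168
  outer loop
   vertex 2.0 2.1 1.7
   vertex 5.0 0.8 3.1
   vertex 4.0 1.4 3.5
  endloop
 endfacet
 facet normal -0.680 -0.669 0.300
  outer loop
   vertex 2.0 2.1 1.7
   vertex 0.3 4.5 3.2
   vertex 0.9 2.5 0.1
  endloop
 endfacet
 facet normal -0.606 -0.684 0.407
  outer loop
   vertex 2.0 2.1 1.7
   vertex 4.0 1.4 3.5
   vertex 0.3 4.5 3.2
  endloop
 endfacet
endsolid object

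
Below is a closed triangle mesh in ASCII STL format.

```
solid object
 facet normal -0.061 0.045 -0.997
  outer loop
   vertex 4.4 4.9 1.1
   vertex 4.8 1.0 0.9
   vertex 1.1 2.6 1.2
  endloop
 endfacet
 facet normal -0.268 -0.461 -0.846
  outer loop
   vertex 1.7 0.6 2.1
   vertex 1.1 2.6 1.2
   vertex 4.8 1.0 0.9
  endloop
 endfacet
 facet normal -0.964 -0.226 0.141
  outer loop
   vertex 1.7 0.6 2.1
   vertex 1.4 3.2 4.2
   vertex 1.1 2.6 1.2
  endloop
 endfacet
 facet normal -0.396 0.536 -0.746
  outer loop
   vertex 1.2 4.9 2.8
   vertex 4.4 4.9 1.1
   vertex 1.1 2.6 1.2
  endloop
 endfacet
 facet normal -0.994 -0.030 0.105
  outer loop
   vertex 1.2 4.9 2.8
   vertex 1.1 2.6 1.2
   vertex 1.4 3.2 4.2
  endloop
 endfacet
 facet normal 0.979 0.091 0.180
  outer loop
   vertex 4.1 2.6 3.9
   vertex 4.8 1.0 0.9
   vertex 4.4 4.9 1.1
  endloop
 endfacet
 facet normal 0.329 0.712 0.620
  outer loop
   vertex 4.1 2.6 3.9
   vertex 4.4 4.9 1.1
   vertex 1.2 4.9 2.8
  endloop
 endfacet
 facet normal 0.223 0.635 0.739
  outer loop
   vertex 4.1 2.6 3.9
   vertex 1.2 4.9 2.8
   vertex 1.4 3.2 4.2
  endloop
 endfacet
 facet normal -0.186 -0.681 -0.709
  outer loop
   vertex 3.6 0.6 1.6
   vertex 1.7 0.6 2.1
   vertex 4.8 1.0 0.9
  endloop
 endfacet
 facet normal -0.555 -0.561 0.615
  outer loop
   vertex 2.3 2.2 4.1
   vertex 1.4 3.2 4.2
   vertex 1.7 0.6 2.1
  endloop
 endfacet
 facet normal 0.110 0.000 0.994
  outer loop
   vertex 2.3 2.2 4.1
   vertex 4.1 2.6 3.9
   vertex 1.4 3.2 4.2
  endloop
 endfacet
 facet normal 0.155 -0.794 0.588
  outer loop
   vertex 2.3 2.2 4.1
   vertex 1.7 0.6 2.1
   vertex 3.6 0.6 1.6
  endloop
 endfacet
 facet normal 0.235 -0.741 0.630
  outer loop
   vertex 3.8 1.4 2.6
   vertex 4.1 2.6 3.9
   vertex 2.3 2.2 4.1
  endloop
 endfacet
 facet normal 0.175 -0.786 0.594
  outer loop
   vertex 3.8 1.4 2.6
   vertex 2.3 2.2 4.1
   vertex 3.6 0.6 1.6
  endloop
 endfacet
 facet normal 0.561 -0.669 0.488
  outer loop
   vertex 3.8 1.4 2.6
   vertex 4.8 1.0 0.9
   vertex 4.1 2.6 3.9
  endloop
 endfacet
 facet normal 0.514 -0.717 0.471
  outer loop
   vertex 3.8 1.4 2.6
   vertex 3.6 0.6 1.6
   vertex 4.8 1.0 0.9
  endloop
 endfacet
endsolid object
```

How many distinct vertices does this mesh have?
10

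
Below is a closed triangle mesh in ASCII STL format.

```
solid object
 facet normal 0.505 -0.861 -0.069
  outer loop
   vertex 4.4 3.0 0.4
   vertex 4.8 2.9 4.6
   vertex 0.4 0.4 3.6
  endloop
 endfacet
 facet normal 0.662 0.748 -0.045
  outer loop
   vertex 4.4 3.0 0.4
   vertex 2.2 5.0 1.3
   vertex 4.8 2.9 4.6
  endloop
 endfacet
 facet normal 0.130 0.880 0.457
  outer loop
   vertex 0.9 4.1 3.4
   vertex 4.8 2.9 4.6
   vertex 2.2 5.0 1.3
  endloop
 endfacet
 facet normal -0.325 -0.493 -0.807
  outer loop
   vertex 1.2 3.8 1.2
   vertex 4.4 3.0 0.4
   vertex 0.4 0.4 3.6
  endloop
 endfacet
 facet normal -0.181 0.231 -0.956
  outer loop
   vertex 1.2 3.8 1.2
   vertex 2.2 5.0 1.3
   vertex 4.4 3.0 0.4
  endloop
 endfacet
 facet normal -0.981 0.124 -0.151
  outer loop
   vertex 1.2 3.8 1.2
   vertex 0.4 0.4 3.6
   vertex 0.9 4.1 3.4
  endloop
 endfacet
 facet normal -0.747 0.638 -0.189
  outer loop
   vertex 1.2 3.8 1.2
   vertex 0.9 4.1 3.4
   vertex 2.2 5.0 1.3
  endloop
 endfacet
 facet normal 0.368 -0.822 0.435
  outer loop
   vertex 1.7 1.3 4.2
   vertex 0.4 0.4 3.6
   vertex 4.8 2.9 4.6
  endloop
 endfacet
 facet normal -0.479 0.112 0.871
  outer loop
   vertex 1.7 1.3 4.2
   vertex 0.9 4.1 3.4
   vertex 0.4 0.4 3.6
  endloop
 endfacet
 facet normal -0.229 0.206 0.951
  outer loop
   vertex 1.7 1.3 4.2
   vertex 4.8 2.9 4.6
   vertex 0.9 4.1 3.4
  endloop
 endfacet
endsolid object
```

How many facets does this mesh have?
10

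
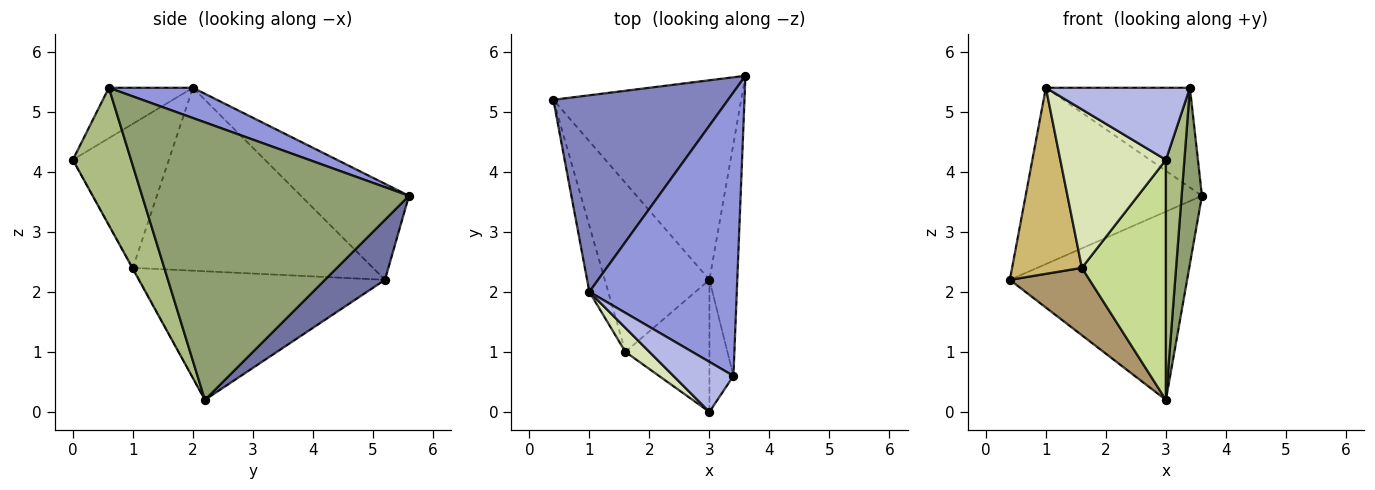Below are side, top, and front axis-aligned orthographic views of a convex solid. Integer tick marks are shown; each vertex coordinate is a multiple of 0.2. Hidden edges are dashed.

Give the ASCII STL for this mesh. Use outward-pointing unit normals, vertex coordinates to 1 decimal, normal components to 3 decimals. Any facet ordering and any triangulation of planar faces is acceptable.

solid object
 facet normal 0.226 0.668 -0.708
  outer loop
   vertex 3.0 2.2 0.2
   vertex 0.4 5.2 2.2
   vertex 3.6 5.6 3.6
  endloop
 endfacet
 facet normal -0.379 0.618 0.689
  outer loop
   vertex 1.0 2.0 5.4
   vertex 3.6 5.6 3.6
   vertex 0.4 5.2 2.2
  endloop
 endfacet
 facet normal 0.190 0.326 0.926
  outer loop
   vertex 3.4 0.6 5.4
   vertex 3.6 5.6 3.6
   vertex 1.0 2.0 5.4
  endloop
 endfacet
 facet normal -0.432 -0.741 0.514
  outer loop
   vertex 3.4 0.6 5.4
   vertex 1.0 2.0 5.4
   vertex 3.0 0.0 4.2
  endloop
 endfacet
 facet normal 0.992 -0.076 -0.100
  outer loop
   vertex 3.4 0.6 5.4
   vertex 3.0 2.2 0.2
   vertex 3.6 5.6 3.6
  endloop
 endfacet
 facet normal 0.940 -0.298 -0.164
  outer loop
   vertex 3.4 0.6 5.4
   vertex 3.0 0.0 4.2
   vertex 3.0 2.2 0.2
  endloop
 endfacet
 facet normal -0.006 -0.876 -0.482
  outer loop
   vertex 1.6 1.0 2.4
   vertex 3.0 2.2 0.2
   vertex 3.0 0.0 4.2
  endloop
 endfacet
 facet normal -0.668 -0.735 0.111
  outer loop
   vertex 1.6 1.0 2.4
   vertex 3.0 0.0 4.2
   vertex 1.0 2.0 5.4
  endloop
 endfacet
 facet normal -0.752 -0.244 -0.612
  outer loop
   vertex 1.6 1.0 2.4
   vertex 0.4 5.2 2.2
   vertex 3.0 2.2 0.2
  endloop
 endfacet
 facet normal -0.956 -0.278 -0.099
  outer loop
   vertex 1.6 1.0 2.4
   vertex 1.0 2.0 5.4
   vertex 0.4 5.2 2.2
  endloop
 endfacet
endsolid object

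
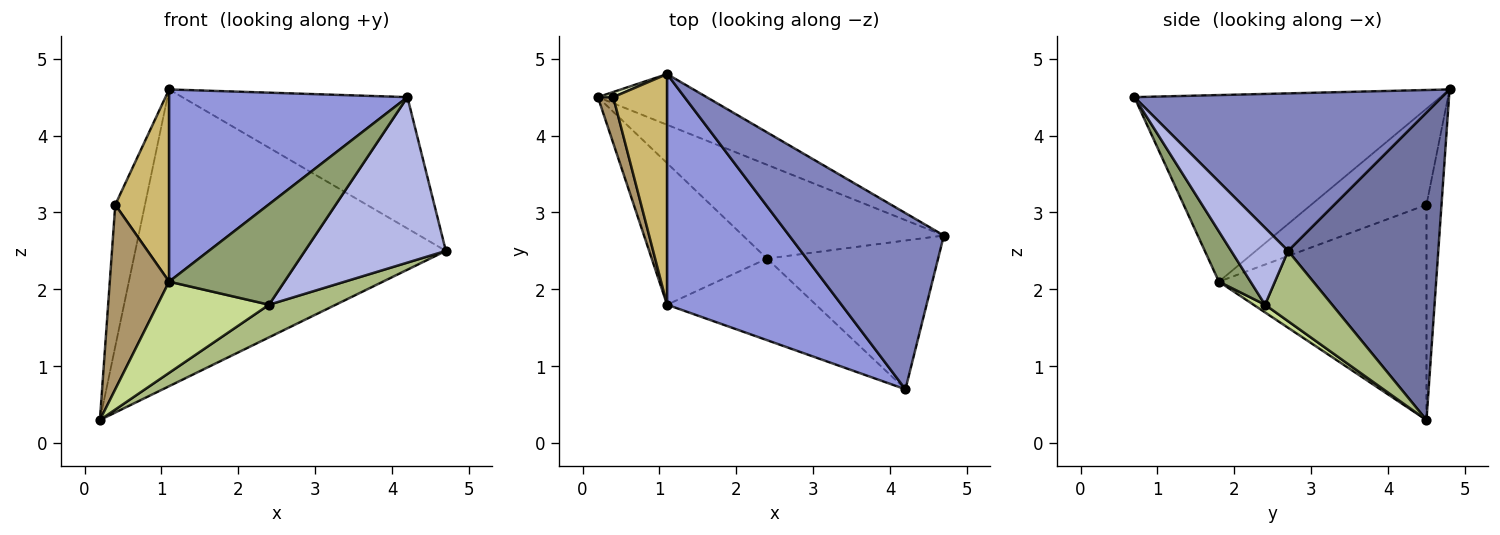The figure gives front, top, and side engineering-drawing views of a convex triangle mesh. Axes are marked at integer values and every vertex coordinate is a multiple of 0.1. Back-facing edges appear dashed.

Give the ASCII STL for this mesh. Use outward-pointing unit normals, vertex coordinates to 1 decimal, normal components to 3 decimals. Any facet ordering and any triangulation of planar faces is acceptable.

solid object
 facet normal 0.430 0.890 -0.152
  outer loop
   vertex 1.1 4.8 4.6
   vertex 4.7 2.7 2.5
   vertex 0.2 4.5 0.3
  endloop
 endfacet
 facet normal 0.632 0.463 0.621
  outer loop
   vertex 1.1 4.8 4.6
   vertex 4.2 0.7 4.5
   vertex 4.7 2.7 2.5
  endloop
 endfacet
 facet normal -0.635 -0.495 0.593
  outer loop
   vertex 1.1 1.8 2.1
   vertex 4.2 0.7 4.5
   vertex 1.1 4.8 4.6
  endloop
 endfacet
 facet normal 0.288 -0.712 -0.640
  outer loop
   vertex 2.4 2.4 1.8
   vertex 4.7 2.7 2.5
   vertex 4.2 0.7 4.5
  endloop
 endfacet
 facet normal 0.208 -0.759 -0.617
  outer loop
   vertex 2.4 2.4 1.8
   vertex 4.2 0.7 4.5
   vertex 1.1 1.8 2.1
  endloop
 endfacet
 facet normal 0.314 -0.312 -0.897
  outer loop
   vertex 2.4 2.4 1.8
   vertex 0.2 4.5 0.3
   vertex 4.7 2.7 2.5
  endloop
 endfacet
 facet normal 0.056 -0.541 -0.839
  outer loop
   vertex 2.4 2.4 1.8
   vertex 1.1 1.8 2.1
   vertex 0.2 4.5 0.3
  endloop
 endfacet
 facet normal -0.451 0.892 0.032
  outer loop
   vertex 0.4 4.5 3.1
   vertex 1.1 4.8 4.6
   vertex 0.2 4.5 0.3
  endloop
 endfacet
 facet normal -0.959 -0.274 0.069
  outer loop
   vertex 0.4 4.5 3.1
   vertex 0.2 4.5 0.3
   vertex 1.1 1.8 2.1
  endloop
 endfacet
 facet normal -0.808 -0.377 0.453
  outer loop
   vertex 0.4 4.5 3.1
   vertex 1.1 1.8 2.1
   vertex 1.1 4.8 4.6
  endloop
 endfacet
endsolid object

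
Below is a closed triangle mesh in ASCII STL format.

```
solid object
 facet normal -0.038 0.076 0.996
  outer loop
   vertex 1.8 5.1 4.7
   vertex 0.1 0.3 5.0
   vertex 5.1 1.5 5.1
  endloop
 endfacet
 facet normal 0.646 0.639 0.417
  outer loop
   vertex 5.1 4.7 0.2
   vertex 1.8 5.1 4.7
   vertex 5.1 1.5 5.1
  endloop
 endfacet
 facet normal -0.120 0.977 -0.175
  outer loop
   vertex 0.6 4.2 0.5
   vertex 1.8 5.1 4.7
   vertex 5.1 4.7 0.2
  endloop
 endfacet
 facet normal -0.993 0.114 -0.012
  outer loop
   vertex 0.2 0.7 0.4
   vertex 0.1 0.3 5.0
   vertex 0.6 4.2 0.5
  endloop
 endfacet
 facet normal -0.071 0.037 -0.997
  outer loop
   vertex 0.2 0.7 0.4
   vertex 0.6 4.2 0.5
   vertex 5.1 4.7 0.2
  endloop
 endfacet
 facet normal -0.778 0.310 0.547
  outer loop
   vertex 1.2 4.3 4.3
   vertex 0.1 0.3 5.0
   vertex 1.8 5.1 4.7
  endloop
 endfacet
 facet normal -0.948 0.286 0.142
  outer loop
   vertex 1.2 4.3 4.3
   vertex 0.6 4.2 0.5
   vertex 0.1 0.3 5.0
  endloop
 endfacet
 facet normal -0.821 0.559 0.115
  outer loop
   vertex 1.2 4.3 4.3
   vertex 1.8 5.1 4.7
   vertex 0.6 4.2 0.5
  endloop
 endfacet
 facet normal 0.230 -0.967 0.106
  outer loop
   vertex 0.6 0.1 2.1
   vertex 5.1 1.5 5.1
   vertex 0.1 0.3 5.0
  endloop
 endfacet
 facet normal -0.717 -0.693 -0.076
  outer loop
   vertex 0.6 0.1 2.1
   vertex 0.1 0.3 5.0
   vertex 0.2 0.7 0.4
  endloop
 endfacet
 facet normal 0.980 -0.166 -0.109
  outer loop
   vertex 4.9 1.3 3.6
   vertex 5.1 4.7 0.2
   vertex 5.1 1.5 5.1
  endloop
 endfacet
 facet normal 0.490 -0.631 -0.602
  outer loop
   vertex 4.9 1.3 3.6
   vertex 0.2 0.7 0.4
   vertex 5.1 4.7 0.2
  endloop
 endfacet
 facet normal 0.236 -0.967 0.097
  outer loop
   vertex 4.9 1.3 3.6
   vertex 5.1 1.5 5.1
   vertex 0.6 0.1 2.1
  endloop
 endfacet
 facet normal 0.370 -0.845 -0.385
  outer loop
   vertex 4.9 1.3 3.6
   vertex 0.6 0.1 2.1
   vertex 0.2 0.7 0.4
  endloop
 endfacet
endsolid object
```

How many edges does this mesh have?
21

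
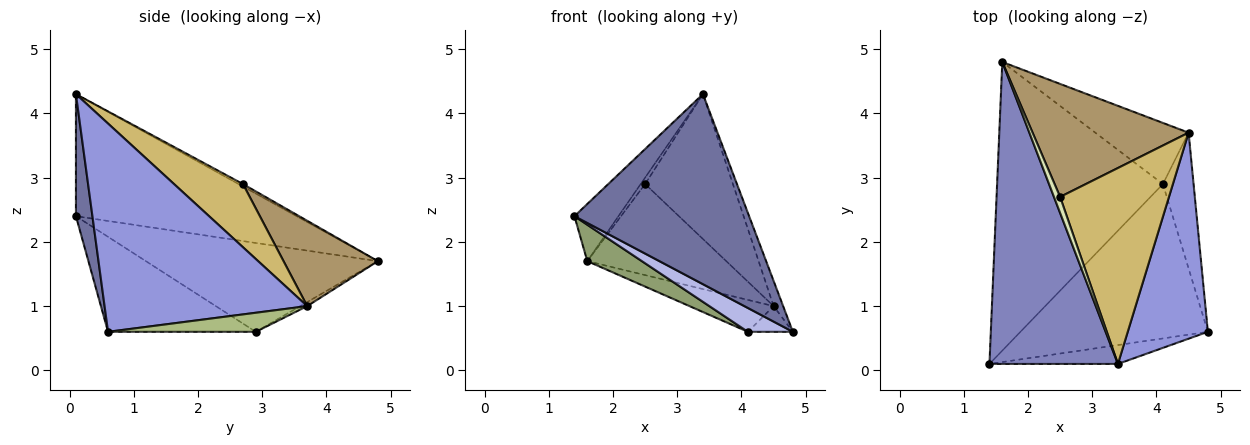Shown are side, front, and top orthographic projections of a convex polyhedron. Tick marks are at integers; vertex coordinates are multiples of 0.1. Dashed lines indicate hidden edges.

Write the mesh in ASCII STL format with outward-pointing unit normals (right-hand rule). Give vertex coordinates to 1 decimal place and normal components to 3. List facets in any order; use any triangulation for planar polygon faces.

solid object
 facet normal 0.094 -0.991 -0.098
  outer loop
   vertex 3.4 0.1 4.3
   vertex 1.4 0.1 2.4
   vertex 4.8 0.6 0.6
  endloop
 endfacet
 facet normal -0.682 0.136 0.718
  outer loop
   vertex 3.4 0.1 4.3
   vertex 1.6 4.8 1.7
   vertex 1.4 0.1 2.4
  endloop
 endfacet
 facet normal 0.932 0.044 0.359
  outer loop
   vertex 4.5 3.7 1.0
   vertex 3.4 0.1 4.3
   vertex 4.8 0.6 0.6
  endloop
 endfacet
 facet normal -0.448 -0.136 -0.884
  outer loop
   vertex 4.1 2.9 0.6
   vertex 4.8 0.6 0.6
   vertex 1.4 0.1 2.4
  endloop
 endfacet
 facet normal -0.469 -0.110 -0.876
  outer loop
   vertex 4.1 2.9 0.6
   vertex 1.4 0.1 2.4
   vertex 1.6 4.8 1.7
  endloop
 endfacet
 facet normal 0.521 0.159 -0.839
  outer loop
   vertex 4.1 2.9 0.6
   vertex 4.5 3.7 1.0
   vertex 4.8 0.6 0.6
  endloop
 endfacet
 facet normal -0.039 0.462 -0.886
  outer loop
   vertex 4.1 2.9 0.6
   vertex 1.6 4.8 1.7
   vertex 4.5 3.7 1.0
  endloop
 endfacet
 facet normal -0.348 0.348 0.870
  outer loop
   vertex 2.5 2.7 2.9
   vertex 1.6 4.8 1.7
   vertex 3.4 0.1 4.3
  endloop
 endfacet
 facet normal 0.392 0.577 0.716
  outer loop
   vertex 2.5 2.7 2.9
   vertex 4.5 3.7 1.0
   vertex 1.6 4.8 1.7
  endloop
 endfacet
 facet normal 0.423 0.539 0.729
  outer loop
   vertex 2.5 2.7 2.9
   vertex 3.4 0.1 4.3
   vertex 4.5 3.7 1.0
  endloop
 endfacet
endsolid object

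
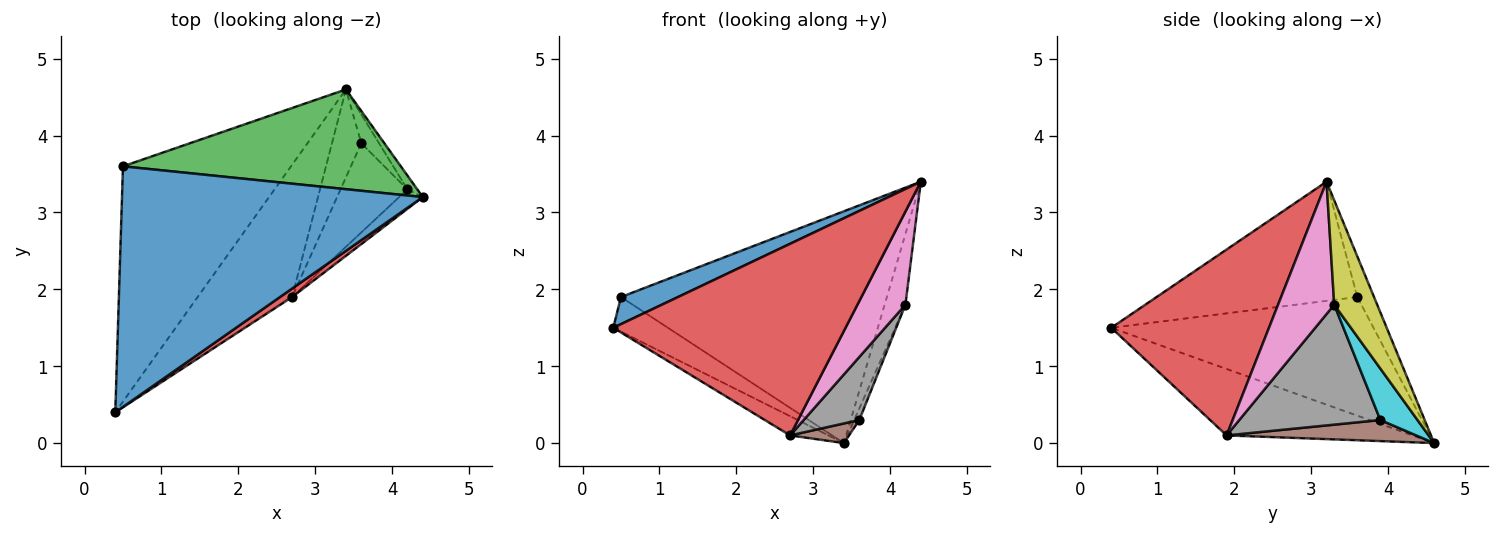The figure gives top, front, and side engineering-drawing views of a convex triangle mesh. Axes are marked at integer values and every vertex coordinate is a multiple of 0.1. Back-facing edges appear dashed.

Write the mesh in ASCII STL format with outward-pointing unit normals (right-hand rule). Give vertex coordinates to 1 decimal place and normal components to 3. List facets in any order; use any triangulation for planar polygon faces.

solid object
 facet normal -0.366 -0.104 0.925
  outer loop
   vertex 0.5 3.6 1.9
   vertex 0.4 0.4 1.5
   vertex 4.4 3.2 3.4
  endloop
 endfacet
 facet normal -0.573 0.119 -0.811
  outer loop
   vertex 0.5 3.6 1.9
   vertex 3.4 4.6 0.0
   vertex 0.4 0.4 1.5
  endloop
 endfacet
 facet normal -0.058 0.917 0.395
  outer loop
   vertex 0.5 3.6 1.9
   vertex 4.4 3.2 3.4
   vertex 3.4 4.6 0.0
  endloop
 endfacet
 facet normal 0.561 -0.827 0.036
  outer loop
   vertex 2.7 1.9 0.1
   vertex 4.4 3.2 3.4
   vertex 0.4 0.4 1.5
  endloop
 endfacet
 facet normal -0.571 0.118 -0.812
  outer loop
   vertex 2.7 1.9 0.1
   vertex 0.4 0.4 1.5
   vertex 3.4 4.6 0.0
  endloop
 endfacet
 facet normal 0.574 -0.178 -0.799
  outer loop
   vertex 2.7 1.9 0.1
   vertex 3.4 4.6 0.0
   vertex 3.6 3.9 0.3
  endloop
 endfacet
 facet normal 0.753 -0.644 -0.134
  outer loop
   vertex 4.2 3.3 1.8
   vertex 4.4 3.2 3.4
   vertex 2.7 1.9 0.1
  endloop
 endfacet
 facet normal 0.826 -0.326 -0.461
  outer loop
   vertex 4.2 3.3 1.8
   vertex 2.7 1.9 0.1
   vertex 3.6 3.9 0.3
  endloop
 endfacet
 facet normal 0.897 0.434 -0.085
  outer loop
   vertex 4.2 3.3 1.8
   vertex 3.4 4.6 0.0
   vertex 4.4 3.2 3.4
  endloop
 endfacet
 facet normal 0.937 0.129 -0.323
  outer loop
   vertex 4.2 3.3 1.8
   vertex 3.6 3.9 0.3
   vertex 3.4 4.6 0.0
  endloop
 endfacet
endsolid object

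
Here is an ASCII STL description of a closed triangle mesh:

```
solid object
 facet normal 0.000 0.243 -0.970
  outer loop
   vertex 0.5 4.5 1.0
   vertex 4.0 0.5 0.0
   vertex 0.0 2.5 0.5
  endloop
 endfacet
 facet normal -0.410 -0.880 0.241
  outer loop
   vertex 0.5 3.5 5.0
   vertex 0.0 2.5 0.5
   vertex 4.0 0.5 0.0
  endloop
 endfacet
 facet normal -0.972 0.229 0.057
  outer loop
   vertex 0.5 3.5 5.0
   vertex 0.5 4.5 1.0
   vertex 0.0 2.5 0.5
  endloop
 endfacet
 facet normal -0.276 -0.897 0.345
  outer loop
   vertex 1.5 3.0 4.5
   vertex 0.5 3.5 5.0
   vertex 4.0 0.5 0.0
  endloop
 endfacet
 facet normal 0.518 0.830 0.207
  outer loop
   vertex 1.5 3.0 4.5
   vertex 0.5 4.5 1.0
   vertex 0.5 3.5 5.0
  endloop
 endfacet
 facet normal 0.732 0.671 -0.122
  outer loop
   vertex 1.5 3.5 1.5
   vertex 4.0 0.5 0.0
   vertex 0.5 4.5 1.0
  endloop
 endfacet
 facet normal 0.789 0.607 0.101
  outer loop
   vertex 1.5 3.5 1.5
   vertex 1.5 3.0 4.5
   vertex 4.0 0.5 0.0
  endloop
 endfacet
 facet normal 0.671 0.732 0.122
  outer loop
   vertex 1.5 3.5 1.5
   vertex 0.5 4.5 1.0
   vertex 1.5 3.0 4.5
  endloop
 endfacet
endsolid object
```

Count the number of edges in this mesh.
12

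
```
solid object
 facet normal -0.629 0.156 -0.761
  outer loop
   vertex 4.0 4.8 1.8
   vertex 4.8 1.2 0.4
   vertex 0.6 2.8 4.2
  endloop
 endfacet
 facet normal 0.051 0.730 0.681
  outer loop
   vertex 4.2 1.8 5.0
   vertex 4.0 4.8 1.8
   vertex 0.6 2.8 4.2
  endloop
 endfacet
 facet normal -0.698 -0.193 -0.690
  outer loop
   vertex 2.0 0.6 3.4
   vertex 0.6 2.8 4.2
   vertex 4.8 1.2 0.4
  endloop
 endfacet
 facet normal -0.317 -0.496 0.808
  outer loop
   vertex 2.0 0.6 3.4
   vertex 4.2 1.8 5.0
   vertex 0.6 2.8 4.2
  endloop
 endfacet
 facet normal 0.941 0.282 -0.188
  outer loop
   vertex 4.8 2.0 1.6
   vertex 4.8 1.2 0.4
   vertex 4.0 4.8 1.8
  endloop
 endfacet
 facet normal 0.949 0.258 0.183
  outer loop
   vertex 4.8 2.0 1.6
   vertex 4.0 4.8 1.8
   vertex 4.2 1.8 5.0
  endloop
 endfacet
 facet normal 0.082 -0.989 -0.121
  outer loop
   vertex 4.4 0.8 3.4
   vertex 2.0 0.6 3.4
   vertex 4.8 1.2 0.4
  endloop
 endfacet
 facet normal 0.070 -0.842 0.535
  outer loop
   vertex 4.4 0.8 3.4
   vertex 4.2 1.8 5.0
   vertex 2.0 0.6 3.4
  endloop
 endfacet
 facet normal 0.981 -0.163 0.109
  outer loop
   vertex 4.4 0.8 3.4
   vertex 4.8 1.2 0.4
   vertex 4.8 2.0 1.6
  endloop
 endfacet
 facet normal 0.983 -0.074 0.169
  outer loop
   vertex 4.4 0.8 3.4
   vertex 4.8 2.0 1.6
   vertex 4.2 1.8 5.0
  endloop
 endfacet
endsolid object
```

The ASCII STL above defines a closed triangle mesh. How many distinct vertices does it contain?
7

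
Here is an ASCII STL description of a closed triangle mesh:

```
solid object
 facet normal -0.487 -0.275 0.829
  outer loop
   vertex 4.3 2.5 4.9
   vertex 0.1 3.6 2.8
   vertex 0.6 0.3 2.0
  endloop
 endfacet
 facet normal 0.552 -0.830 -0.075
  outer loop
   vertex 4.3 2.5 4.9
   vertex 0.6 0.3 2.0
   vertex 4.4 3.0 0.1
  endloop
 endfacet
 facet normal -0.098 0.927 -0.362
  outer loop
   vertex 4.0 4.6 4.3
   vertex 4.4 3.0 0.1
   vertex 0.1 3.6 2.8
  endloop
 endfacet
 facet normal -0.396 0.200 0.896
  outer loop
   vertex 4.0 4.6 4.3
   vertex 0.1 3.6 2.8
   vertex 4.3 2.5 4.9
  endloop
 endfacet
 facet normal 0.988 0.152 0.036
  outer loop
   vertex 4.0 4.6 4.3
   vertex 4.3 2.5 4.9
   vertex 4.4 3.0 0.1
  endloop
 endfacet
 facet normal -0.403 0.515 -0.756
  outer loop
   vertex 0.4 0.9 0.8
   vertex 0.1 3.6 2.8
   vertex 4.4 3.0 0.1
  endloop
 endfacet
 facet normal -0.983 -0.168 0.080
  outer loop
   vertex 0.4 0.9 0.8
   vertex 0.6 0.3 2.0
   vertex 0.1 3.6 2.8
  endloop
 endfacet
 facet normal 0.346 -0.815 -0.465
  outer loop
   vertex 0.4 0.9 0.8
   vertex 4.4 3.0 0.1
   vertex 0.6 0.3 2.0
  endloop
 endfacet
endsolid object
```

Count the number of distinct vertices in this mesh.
6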